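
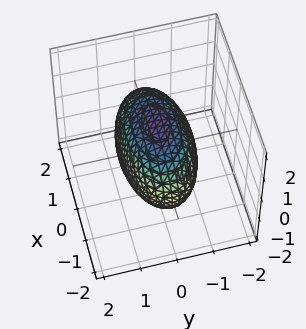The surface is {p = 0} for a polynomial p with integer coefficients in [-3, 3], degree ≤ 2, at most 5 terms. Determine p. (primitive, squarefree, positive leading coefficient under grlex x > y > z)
First, the degree is 2 — a closed, bounded, convex surface; a quadric.
Next, symmetries: it's symmetric under x → −x, forcing even powers of x; the y ↦ −y reflection is a symmetry, so y appears only in even powers; mirror symmetry z ↦ −z ⇒ only even powers of z.
Next, from the axis intercepts and sections: the y-axis gridline crossings are at y ∈ {-1, 1}.
Finally, matching integer coefficients to the picture gives p.

x^2 + 3*y^2 + 2*z^2 - 3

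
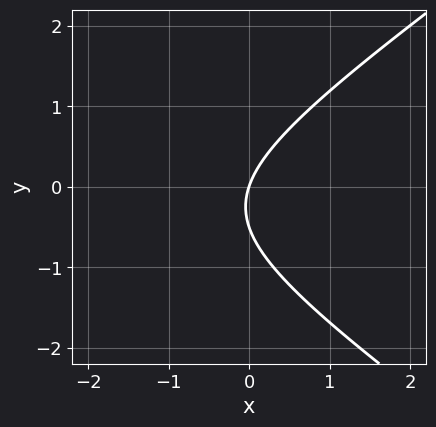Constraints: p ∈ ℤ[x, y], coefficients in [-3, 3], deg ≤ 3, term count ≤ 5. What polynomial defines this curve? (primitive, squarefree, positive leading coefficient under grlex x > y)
x^2 - 2*y^2 + 3*x - y

(a) deg p = 2. No degree-1 curve has this shape.
(b) Observable constraints: it crosses the x-axis at the gridline x = 0; it meets the y-axis at y = 0 (among the integer gridlines).
(c) Together with the visible shape, these determine p as stated.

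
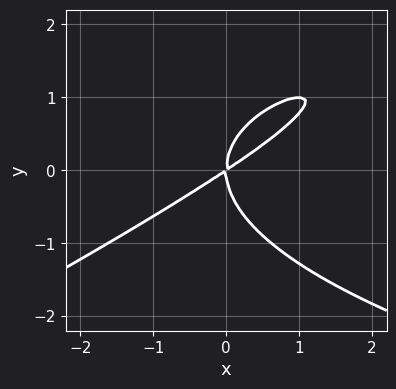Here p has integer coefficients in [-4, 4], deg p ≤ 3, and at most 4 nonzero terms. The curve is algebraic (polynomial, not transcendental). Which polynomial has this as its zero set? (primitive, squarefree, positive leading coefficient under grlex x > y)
x*y^2 - 2*y^3 - 2*x^2 + 3*x*y

deg p = 3.
From the visible intercepts: it crosses the x-axis at the gridline x = 0; one y-axis crossing is at y = 0.
Fitting integer coefficients to these (and the overall shape) gives p.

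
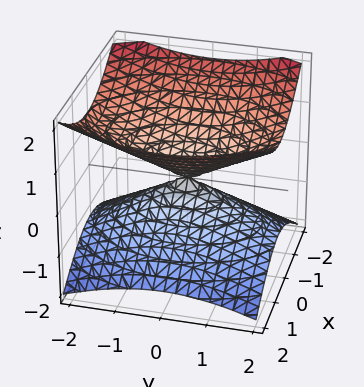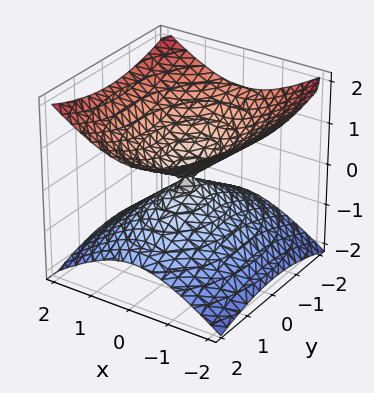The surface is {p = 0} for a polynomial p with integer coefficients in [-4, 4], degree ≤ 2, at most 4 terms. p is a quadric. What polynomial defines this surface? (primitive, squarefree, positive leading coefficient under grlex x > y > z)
2*x^2 + y^2 - 3*z^2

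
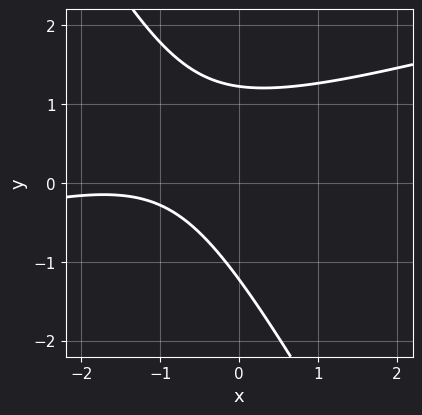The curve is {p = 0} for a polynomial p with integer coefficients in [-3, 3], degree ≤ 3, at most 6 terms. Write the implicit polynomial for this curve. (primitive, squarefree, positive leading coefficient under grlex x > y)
x^2 - 3*x*y - 2*y^2 + 3*x + 3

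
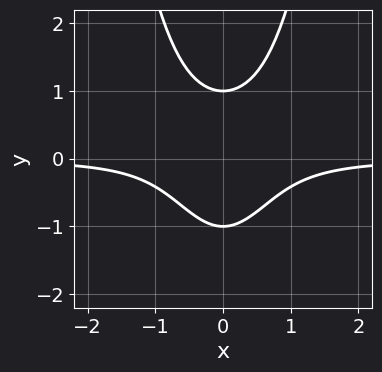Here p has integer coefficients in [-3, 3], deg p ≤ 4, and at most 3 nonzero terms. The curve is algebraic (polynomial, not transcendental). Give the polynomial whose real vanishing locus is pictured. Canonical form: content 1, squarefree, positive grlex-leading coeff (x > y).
Degree: the shape is more complex than any degree-2 curve, so deg p = 3.
Symmetries: mirror symmetry x ↦ −x ⇒ only even powers of x.
Observable constraints: no x-intercept at any integer in the box; among the integer gridlines, it crosses the y-axis at y ∈ {-1, 1}.
Together with the visible shape, these determine p as stated.

2*x^2*y - y^2 + 1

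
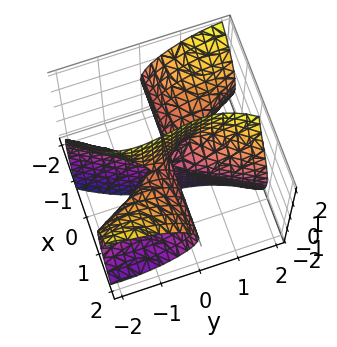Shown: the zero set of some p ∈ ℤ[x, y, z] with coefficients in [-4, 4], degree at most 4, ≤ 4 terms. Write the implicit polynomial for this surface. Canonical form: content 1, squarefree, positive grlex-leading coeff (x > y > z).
(a) The degree is 3 — no degree-2 surface has this shape.
(b) Against the integer gridlines: every point of the z-axis in the box is on the surface; the visible x-axis segment lies entirely on the surface; it meets the y-axis at y = 0 (among the integer gridlines).
(c) Matching integer coefficients to the picture gives p.

3*x^2*y + 3*x*z^2 - y^3 + y*z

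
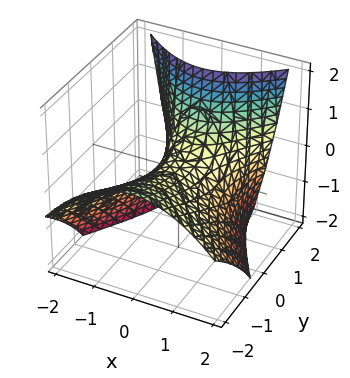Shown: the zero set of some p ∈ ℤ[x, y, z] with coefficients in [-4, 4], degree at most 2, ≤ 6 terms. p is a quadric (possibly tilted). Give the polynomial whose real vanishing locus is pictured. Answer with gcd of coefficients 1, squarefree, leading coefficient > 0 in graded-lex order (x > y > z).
deg p = 2. No degree-1 surface has this shape.
Against the integer gridlines: it meets the x-axis at x = 0 (among the integer gridlines); it meets the y-axis at y = 0 (among the integer gridlines); it crosses the z-axis at the gridline z = 0.
Assembling these constraints gives the stated polynomial.

2*x^2 - y^2 - 2*y*z + 3*z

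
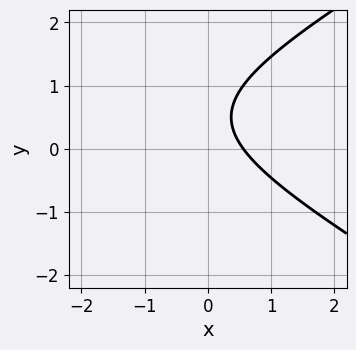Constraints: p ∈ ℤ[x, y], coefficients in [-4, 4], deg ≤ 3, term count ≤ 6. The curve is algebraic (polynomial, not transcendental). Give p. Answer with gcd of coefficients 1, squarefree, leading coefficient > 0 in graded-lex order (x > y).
(a) Degree: the shape is more complex than any degree-1 curve, so deg p = 2.
(b) Against the integer gridlines: no y-intercept at any integer in the box.
(c) These observations pin down the coefficients.

x^2 - 3*y^2 + 3*x + 3*y - 2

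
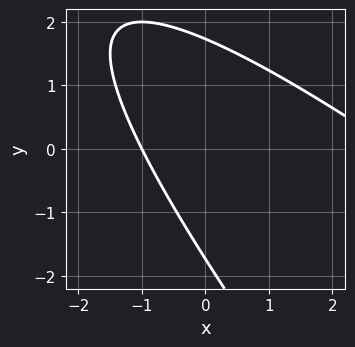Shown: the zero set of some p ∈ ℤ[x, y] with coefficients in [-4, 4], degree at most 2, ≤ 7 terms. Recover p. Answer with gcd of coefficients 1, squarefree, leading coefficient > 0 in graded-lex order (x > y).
x^2 + 2*x*y + y^2 - 2*x - 3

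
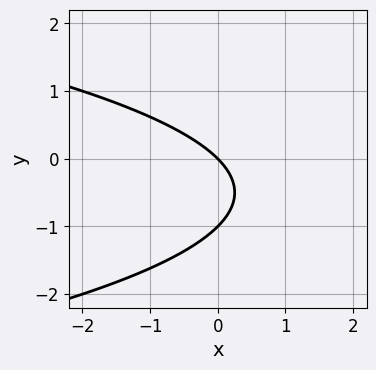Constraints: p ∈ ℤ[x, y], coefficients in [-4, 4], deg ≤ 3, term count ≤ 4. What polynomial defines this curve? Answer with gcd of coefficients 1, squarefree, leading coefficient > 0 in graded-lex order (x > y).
y^2 + x + y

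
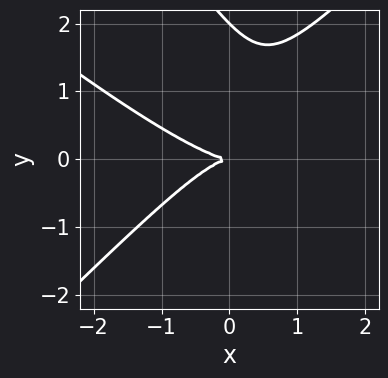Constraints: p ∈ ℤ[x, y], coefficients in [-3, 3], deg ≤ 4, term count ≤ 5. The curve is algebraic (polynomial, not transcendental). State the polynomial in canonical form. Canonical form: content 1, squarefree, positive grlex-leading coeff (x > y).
x^3 + x^2*y - x*y^2 - y^3 + 2*y^2

(a) The degree is 3 — no degree-2 curve has this shape.
(b) Reading off the gridlines: it meets the x-axis at x = 0 (among the integer gridlines); the y-axis gridline crossings are at y ∈ {0, 2}.
(c) These observations pin down the coefficients.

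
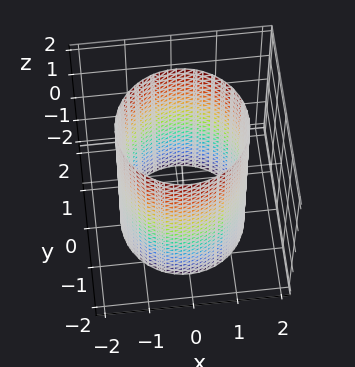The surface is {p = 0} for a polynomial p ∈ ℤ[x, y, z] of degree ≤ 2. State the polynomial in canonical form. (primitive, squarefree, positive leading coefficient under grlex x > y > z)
1. Degree: a cylinder; a quadric, so deg p = 2.
2. Symmetries: it's symmetric under z → −z, forcing even powers of z; rotational symmetry about the z-axis ⇒ p depends on x, y only through x² + y².
3. From the axis intercepts and sections: a circular section at z = 0 has radius between 1 and 2; the surface avoids every integer z-axis point in the box.
4. The integer polynomial consistent with all of this is the stated p.

x^2 + y^2 - 2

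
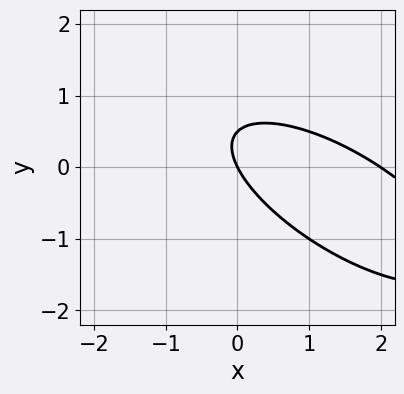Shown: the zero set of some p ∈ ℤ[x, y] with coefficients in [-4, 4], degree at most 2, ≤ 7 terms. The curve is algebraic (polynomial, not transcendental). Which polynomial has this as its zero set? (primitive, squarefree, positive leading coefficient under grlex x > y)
deg p = 2.
Reading off the gridlines: the x-axis gridline crossings are at x ∈ {0, 2}; it meets the y-axis at y = 0 (among the integer gridlines).
Assembling these constraints gives the stated polynomial.

x^2 + 2*x*y + 2*y^2 - 2*x - y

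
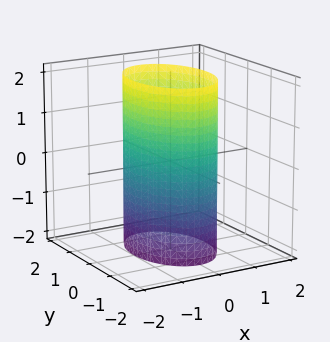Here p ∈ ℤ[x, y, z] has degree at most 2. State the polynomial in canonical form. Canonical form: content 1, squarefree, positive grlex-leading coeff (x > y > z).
The degree is 2 — a cylinder; a quadric.
Symmetries: it's symmetric under x → −x, forcing even powers of x; mirror symmetry z ↦ −z ⇒ only even powers of z; it's symmetric under y → −y, forcing even powers of y.
Checking where it meets the axes: no z-intercept at any integer in the box; the x-axis gridline crossings are at x ∈ {-1, 1}.
Matching integer coefficients to the picture gives p.

2*x^2 + y^2 - 2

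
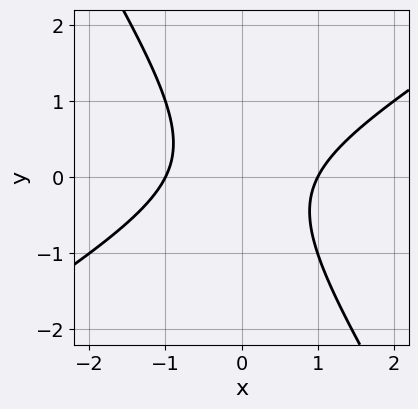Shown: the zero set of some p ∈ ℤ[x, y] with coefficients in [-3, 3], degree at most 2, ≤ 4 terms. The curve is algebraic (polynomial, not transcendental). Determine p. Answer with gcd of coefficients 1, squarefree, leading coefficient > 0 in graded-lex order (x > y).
x^2 - x*y - y^2 - 1

1. deg p = 2. The shape is more complex than any degree-1 curve.
2. From the visible intercepts: the curve avoids every integer y-axis point in the box; the x-axis gridline crossings are at x ∈ {-1, 1}.
3. Solving for integer coefficients yields p as stated.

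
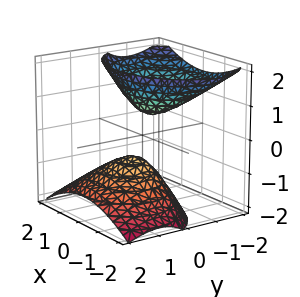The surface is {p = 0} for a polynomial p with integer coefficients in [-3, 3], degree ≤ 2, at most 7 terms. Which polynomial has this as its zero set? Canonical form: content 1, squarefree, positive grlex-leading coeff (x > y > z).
1. I count 2 distinct pieces.
2. Degree: no degree-1 surface has this shape, so deg p = 2.
3. Reading off the gridlines: no y-intercept at any integer in the box; the surface avoids every integer x-axis point in the box.
4. Assembling these constraints gives the stated polynomial.

2*x^2 + 3*y^2 + 3*y*z - 2*z^2 + 1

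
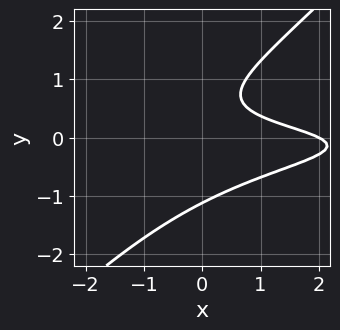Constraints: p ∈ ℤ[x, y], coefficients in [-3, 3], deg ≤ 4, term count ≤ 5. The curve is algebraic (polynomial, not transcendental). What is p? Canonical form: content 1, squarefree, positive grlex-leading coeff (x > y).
3*x*y^2 - 3*y^3 + x + 2*y - 2

1. Degree: a generic line meets the curve in up to 3 points, so deg p = 3.
2. Against the integer gridlines: one x-axis crossing is at x = 2.
3. Matching integer coefficients to the picture gives p.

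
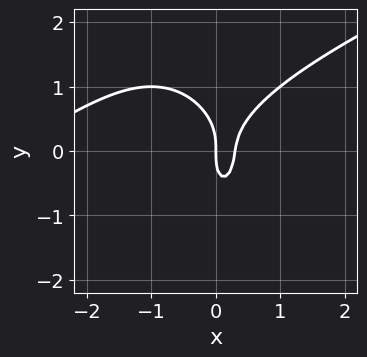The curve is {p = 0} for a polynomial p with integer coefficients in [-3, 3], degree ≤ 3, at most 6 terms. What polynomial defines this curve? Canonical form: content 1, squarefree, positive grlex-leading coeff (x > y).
First, deg p = 3. A generic line meets the curve in up to 3 points.
Next, from the axis intercepts and sections: it crosses the x-axis at the gridline x = 0; one y-axis crossing is at y = 0.
Finally, these observations pin down the coefficients.

x^3 - 2*x^2*y - y^3 + 3*x^2 - x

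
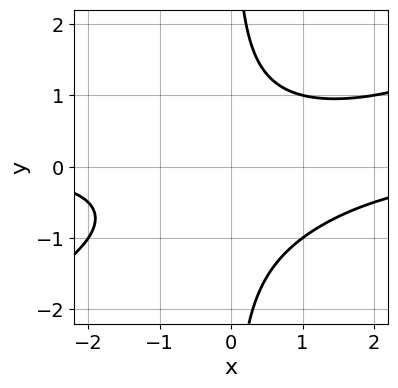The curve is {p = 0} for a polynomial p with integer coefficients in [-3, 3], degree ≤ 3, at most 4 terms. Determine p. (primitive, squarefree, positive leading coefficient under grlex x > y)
deg p = 3. No degree-2 curve has this shape.
From the visible intercepts: the curve avoids every integer x-axis point in the box; no y-intercept at any integer in the box.
The integer polynomial consistent with all of this is the stated p.

x^2*y - 2*x*y^2 - x*y + 2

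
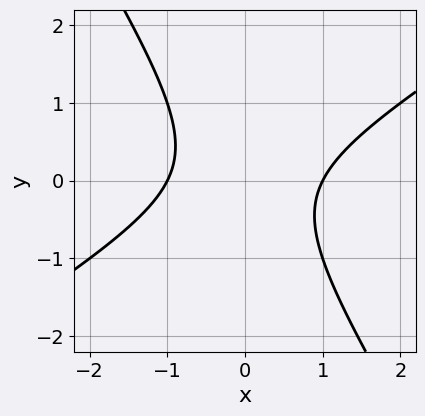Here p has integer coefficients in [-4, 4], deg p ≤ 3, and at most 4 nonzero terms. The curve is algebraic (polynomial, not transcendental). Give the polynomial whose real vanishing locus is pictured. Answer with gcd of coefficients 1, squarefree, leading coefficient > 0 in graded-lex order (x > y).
1. The degree is 2 — no degree-1 curve has this shape.
2. From the visible intercepts: among the integer gridlines, it crosses the x-axis at x ∈ {-1, 1}; the curve avoids every integer y-axis point in the box.
3. Assembling these constraints gives the stated polynomial.

x^2 - x*y - y^2 - 1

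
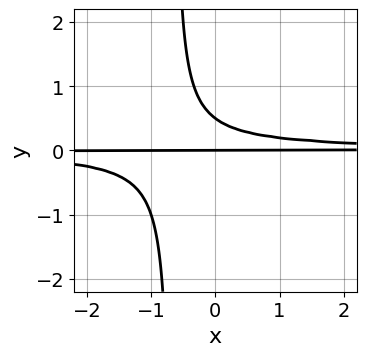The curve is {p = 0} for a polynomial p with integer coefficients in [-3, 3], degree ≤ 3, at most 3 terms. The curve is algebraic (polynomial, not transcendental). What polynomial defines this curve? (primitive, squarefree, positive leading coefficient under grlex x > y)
3*x*y^2 + 2*y^2 - y

Degree: a generic line meets the curve in up to 3 points, so deg p = 3.
Observable constraints: one y-axis crossing is at y = 0; the visible x-axis segment lies entirely on the curve.
Together with the visible shape, these determine p as stated.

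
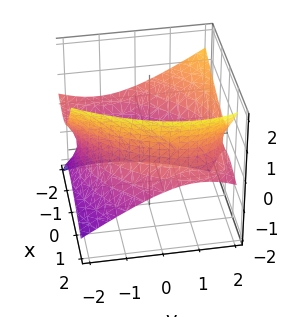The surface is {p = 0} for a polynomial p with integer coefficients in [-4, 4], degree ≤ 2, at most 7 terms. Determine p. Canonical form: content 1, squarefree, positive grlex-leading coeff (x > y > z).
(a) Degree: no degree-1 surface has this shape, so deg p = 2.
(b) Reading off the gridlines: it misses every integer gridline on the z-axis.
(c) Putting this together gives p.

x^2 - x*y + 2*x*z + y^2 - 2*z^2 - 3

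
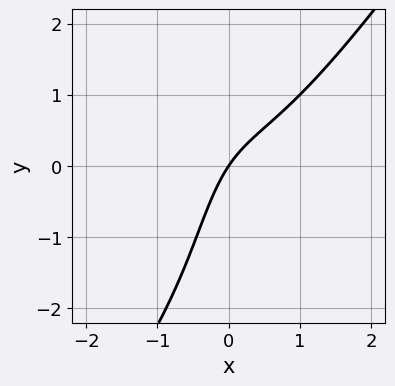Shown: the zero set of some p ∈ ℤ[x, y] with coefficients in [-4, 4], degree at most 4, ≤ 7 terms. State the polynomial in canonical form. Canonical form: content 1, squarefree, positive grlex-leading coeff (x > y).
(a) Degree: no degree-2 curve has this shape, so deg p = 3.
(b) From the axis intercepts and sections: it meets the x-axis at x = 0 (among the integer gridlines); it crosses the y-axis at the gridline y = 0.
(c) Solving for integer coefficients yields p as stated.

2*x^3 - x*y^2 - 2*x*y + 3*x - 2*y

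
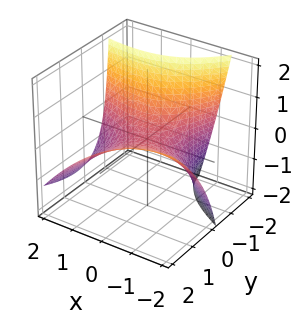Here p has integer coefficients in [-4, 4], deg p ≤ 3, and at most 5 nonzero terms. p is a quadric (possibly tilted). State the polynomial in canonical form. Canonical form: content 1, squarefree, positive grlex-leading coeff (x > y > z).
x^2 + 2*x*y - y^2 + 2*y*z + 3*z

(a) deg p = 2. No degree-1 surface has this shape.
(b) Reading off the gridlines: one z-axis crossing is at z = 0; one x-axis crossing is at x = 0; it crosses the y-axis at the gridline y = 0.
(c) Solving for integer coefficients yields p as stated.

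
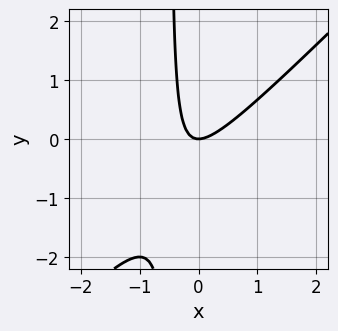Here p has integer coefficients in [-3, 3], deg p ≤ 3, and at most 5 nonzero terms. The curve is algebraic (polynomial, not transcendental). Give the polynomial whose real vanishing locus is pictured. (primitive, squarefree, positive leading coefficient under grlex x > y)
1. The degree is 2 — no degree-1 curve has this shape.
2. Reading off the gridlines: it crosses the x-axis at the gridline x = 0; it meets the y-axis at y = 0 (among the integer gridlines).
3. Solving for integer coefficients yields p as stated.

2*x^2 - 2*x*y - y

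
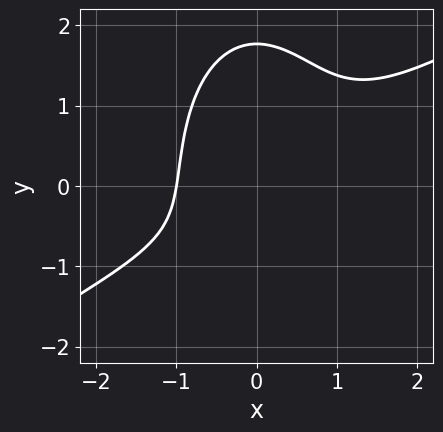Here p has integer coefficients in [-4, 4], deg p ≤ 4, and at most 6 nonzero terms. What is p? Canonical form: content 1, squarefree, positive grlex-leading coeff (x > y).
Degree: a generic line meets the curve in up to 3 points, so deg p = 3.
Checking where it meets the axes: one x-axis crossing is at x = -1.
Fitting integer coefficients to these (and the overall shape) gives p.

2*x^3 - 3*x^2*y - y^3 + 2*y + 2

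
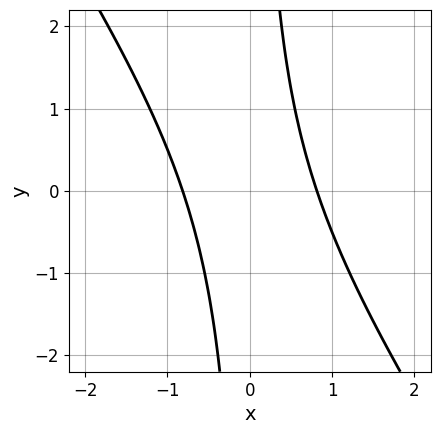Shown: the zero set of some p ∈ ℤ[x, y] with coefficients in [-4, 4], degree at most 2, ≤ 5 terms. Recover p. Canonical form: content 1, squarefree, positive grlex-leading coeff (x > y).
3*x^2 + 2*x*y - 2

(a) Degree: a generic line meets the curve in up to 2 points, so deg p = 2.
(b) Against the integer gridlines: the curve avoids every integer y-axis point in the box.
(c) Together with the visible shape, these determine p as stated.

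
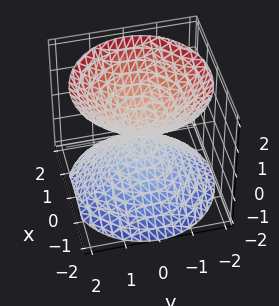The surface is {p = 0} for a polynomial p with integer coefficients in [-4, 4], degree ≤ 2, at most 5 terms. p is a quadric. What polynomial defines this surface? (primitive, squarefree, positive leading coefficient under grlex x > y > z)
First, there are 2 components. Treating them together as one polynomial.
Next, the degree is 2 — a double cone through the origin; a quadric.
Next, symmetries: the z ↦ −z reflection is a symmetry, so z appears only in even powers; the surface is invariant under rotation about z: p = q(x² + y², z).
Next, from the visible intercepts: one x-axis crossing is at x = 0; it crosses the z-axis at the gridline z = 0; a circular section at z = -1 has radius exactly 1; it meets the y-axis at y = 0 (among the integer gridlines).
Finally, the integer polynomial consistent with all of this is the stated p.

x^2 + y^2 - z^2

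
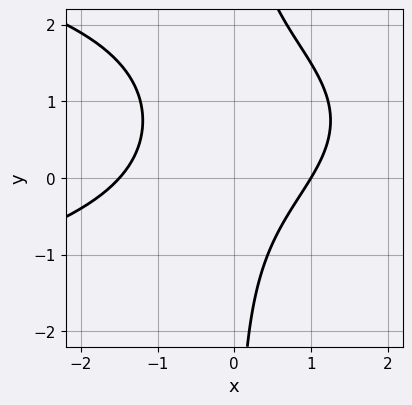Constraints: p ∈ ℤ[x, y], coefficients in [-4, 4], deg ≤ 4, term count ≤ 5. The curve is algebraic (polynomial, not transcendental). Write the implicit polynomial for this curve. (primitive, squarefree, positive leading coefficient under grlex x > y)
2*x*y^2 + 2*x^2 - 3*x*y + x - 3

1. The degree is 3 — a generic line meets the curve in up to 3 points.
2. From the visible intercepts: it meets the x-axis at x = 1 (among the integer gridlines); it misses every integer gridline on the y-axis.
3. Solving for integer coefficients yields p as stated.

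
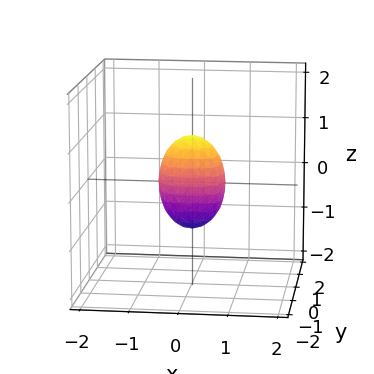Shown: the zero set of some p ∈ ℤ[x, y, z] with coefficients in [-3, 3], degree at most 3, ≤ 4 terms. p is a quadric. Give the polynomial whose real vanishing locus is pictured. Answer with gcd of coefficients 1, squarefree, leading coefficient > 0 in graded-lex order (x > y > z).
2*x^2 + 3*y^2 + z^2 - 1

First, deg p = 2.
Next, symmetries: the y ↦ −y reflection is a symmetry, so y appears only in even powers; the z ↦ −z reflection is a symmetry, so z appears only in even powers; mirror symmetry x ↦ −x ⇒ only even powers of x.
Next, against the integer gridlines: the z-axis gridline crossings are at z ∈ {-1, 1}.
Finally, fitting integer coefficients to these (and the overall shape) gives p.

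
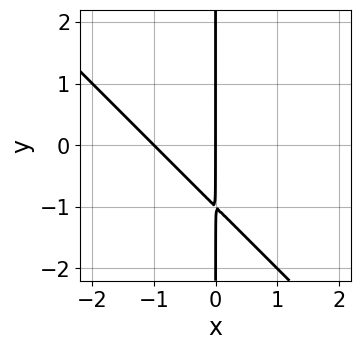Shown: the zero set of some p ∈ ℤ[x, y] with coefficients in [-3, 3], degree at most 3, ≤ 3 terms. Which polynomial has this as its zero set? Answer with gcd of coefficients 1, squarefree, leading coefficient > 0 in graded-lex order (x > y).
x^2 + x*y + x

Degree: a generic line meets the curve in up to 2 points, so deg p = 2.
From the axis intercepts and sections: among the integer gridlines, it crosses the x-axis at x ∈ {-1, 0}; every point of the y-axis in the box is on the curve.
The integer polynomial consistent with all of this is the stated p.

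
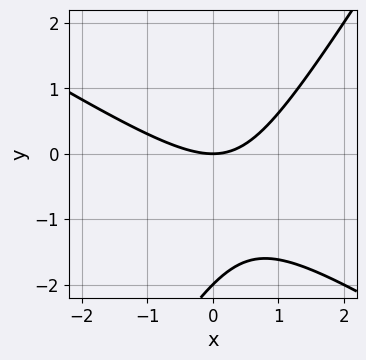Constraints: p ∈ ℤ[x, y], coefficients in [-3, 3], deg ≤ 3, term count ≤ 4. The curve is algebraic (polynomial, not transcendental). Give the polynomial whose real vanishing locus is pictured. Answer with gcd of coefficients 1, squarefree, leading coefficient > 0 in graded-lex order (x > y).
First, the degree is 2 — the shape is more complex than any degree-1 curve.
Then, from the visible intercepts: it crosses the x-axis at the gridline x = 0; among the integer gridlines, it crosses the y-axis at y ∈ {-2, 0}.
Finally, fitting integer coefficients to these (and the overall shape) gives p.

x^2 + x*y - y^2 - 2*y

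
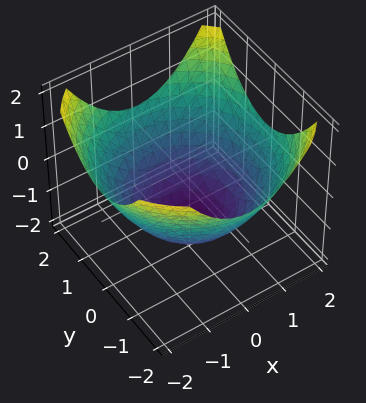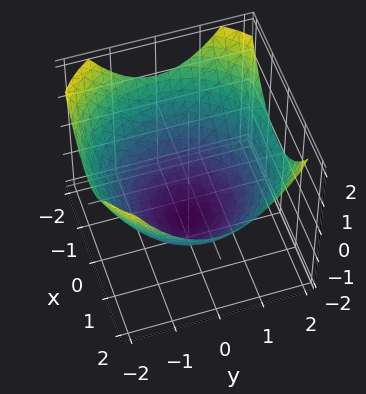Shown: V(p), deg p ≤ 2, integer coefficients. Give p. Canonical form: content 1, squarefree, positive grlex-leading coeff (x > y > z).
x^2 + y^2 - 2*z - 3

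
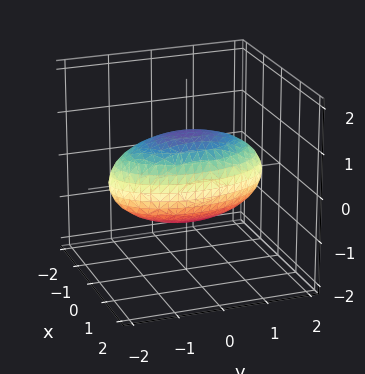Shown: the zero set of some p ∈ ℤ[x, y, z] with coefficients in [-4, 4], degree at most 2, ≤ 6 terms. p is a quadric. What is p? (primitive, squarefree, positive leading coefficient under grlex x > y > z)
1. The degree is 2 — a closed, bounded, convex surface; a quadric.
2. Symmetries: it's symmetric under x → −x, forcing even powers of x; mirror symmetry y ↦ −y ⇒ only even powers of y; the z ↦ −z reflection is a symmetry, so z appears only in even powers.
3. Against the integer gridlines: among the integer gridlines, it crosses the x-axis at x ∈ {-1, 1}; among the integer gridlines, it crosses the z-axis at z ∈ {-1, 1}.
4. Together with the visible shape, these determine p as stated.

3*x^2 + y^2 + 3*z^2 - 3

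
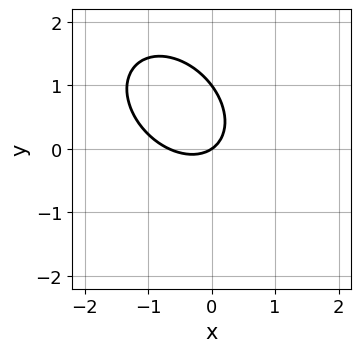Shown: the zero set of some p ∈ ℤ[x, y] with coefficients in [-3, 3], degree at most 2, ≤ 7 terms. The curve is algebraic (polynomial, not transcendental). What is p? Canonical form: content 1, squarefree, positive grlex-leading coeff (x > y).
3*x^2 + 2*x*y + 3*y^2 + 2*x - 3*y

deg p = 2.
From the axis intercepts and sections: among the integer gridlines, it crosses the y-axis at y ∈ {0, 1}; it meets the x-axis at x = 0 (among the integer gridlines).
Solving for integer coefficients yields p as stated.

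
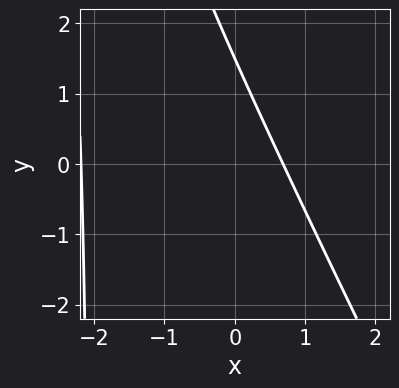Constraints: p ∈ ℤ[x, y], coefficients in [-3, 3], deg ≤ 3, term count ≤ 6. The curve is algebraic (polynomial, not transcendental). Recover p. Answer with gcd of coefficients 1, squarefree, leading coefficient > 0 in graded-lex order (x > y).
2*x^2 + x*y + 3*x + 2*y - 3

First, the degree is 2 — a generic line meets the curve in up to 2 points.
Finally, putting this together gives p.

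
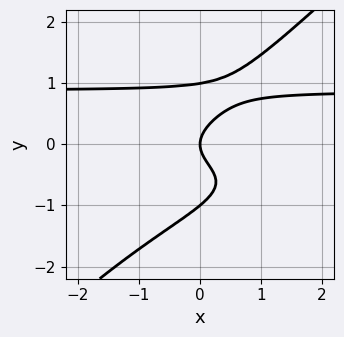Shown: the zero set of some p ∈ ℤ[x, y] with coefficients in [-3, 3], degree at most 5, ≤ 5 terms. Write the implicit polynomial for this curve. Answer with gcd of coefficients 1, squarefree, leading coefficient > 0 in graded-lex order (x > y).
1. Degree: the shape is more complex than any degree-3 curve, so deg p = 4.
2. Against the integer gridlines: among the integer gridlines, it crosses the y-axis at y ∈ {-1, 0, 1}; one x-axis crossing is at x = 0.
3. Fitting integer coefficients to these (and the overall shape) gives p.

3*x*y^3 - 3*y^4 + 3*y^2 - 2*x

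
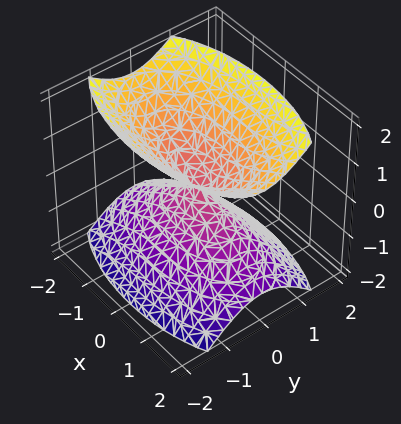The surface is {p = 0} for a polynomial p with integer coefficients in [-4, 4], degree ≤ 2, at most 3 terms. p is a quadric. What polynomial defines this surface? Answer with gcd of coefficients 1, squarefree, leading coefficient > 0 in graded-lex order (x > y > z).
x^2 + 3*y^2 - 2*z^2

(a) There are 2 components.
(b) deg p = 2.
(c) Symmetries: mirror symmetry y ↦ −y ⇒ only even powers of y; the x ↦ −x reflection is a symmetry, so x appears only in even powers; the z ↦ −z reflection is a symmetry, so z appears only in even powers.
(d) From the visible intercepts: it crosses the y-axis at the gridline y = 0; it meets the x-axis at x = 0 (among the integer gridlines); it crosses the z-axis at the gridline z = 0.
(e) Solving for integer coefficients yields p as stated.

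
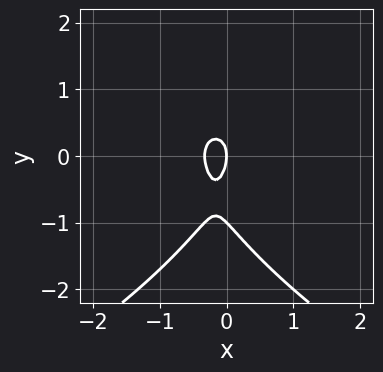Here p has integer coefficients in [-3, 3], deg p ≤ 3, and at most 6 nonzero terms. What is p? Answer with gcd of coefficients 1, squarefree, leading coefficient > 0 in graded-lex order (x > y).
1. deg p = 3. The shape is more complex than any degree-2 curve.
2. Against the integer gridlines: one x-axis crossing is at x = 0; among the integer gridlines, it crosses the y-axis at y ∈ {-1, 0}.
3. The integer polynomial consistent with all of this is the stated p.

y^3 + 3*x^2 + y^2 + x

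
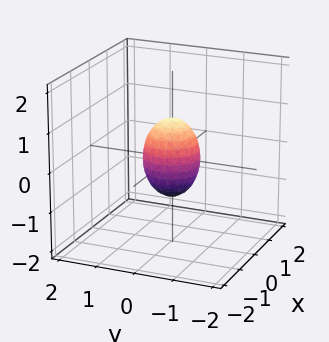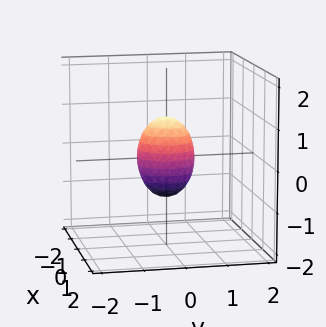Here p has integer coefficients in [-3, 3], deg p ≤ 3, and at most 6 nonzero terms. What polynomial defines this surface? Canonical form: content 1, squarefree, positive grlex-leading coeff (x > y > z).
2*x^2 + 2*y^2 + z^2 - 1

1. deg p = 2. Bounded and convex; a quadric.
2. Symmetries: the z ↦ −z reflection is a symmetry, so z appears only in even powers; the z-axis is an axis of rotation, so x and y enter only as x² + y².
3. Observable constraints: a circular section at z = 0 has radius between 0 and 1; the z-axis gridline crossings are at z ∈ {-1, 1}.
4. These observations pin down the coefficients.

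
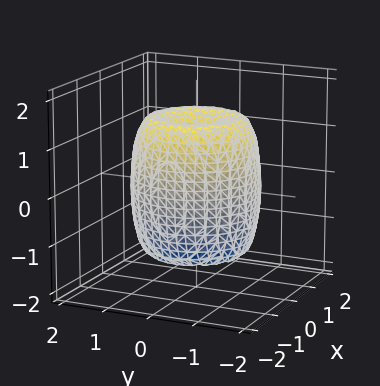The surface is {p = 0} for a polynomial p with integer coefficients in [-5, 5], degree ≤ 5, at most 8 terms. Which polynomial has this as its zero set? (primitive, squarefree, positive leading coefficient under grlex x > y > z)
2*x^4 + 4*x^2*y^2 + 2*y^4 - 3*x^2 - 3*y^2 + z^2 - 1

First, deg p = 4.
Next, symmetry: every cross-section ⟂ z is a circle, so x, y appear only via x² + y².
Then, reading off the gridlines: a circular section at z = 1 has radius between 1 and 2; the z-axis gridline crossings are at z ∈ {-1, 1}.
Finally, matching integer coefficients to the picture gives p.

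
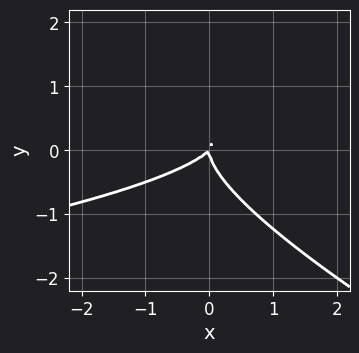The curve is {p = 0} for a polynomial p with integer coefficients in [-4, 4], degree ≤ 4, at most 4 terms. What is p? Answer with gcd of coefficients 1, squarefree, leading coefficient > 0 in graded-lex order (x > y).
First, deg p = 3.
Next, observable constraints: it meets the y-axis at y = 0 (among the integer gridlines); one x-axis crossing is at x = 0.
Finally, assembling these constraints gives the stated polynomial.

x*y^2 + 2*y^3 + x^2 - x*y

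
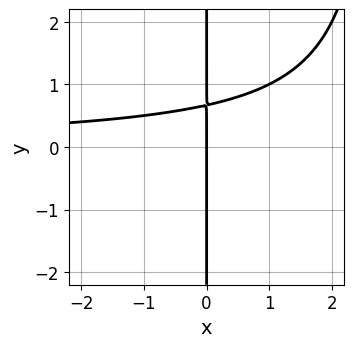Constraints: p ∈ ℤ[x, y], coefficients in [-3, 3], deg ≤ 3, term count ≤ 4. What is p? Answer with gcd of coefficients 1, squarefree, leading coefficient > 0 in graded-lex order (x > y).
x^2*y - 3*x*y + 2*x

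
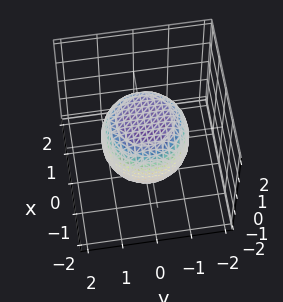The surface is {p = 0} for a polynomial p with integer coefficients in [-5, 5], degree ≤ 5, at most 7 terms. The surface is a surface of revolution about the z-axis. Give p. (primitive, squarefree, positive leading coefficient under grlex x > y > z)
1. The degree is 4 — no degree-3 surface has this shape.
2. Symmetries: the z-axis is an axis of rotation, so x and y enter only as x² + y².
3. Checking where it meets the axes: a circular section at z = 0 has radius between 1 and 2; the z-axis gridline crossings are at z ∈ {-1, 1}.
4. Putting this together gives p.

2*x^4 + 4*x^2*y^2 + 2*y^4 - x^2 - y^2 + 3*z^2 - 3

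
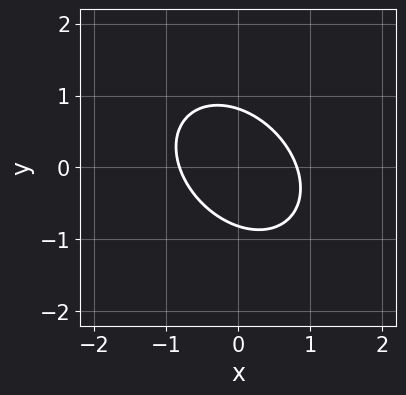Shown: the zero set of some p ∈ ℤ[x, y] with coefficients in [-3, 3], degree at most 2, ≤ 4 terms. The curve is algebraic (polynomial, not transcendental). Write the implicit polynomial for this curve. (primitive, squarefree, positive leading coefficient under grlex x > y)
The degree is 2 — a generic line meets the curve in up to 2 points.
Matching integer coefficients to the picture gives p.

3*x^2 + 2*x*y + 3*y^2 - 2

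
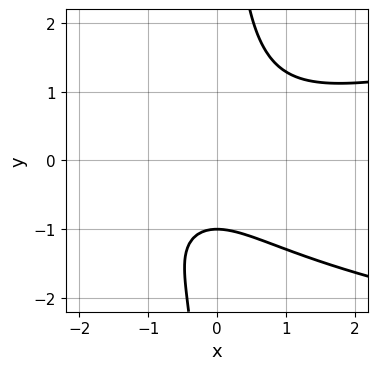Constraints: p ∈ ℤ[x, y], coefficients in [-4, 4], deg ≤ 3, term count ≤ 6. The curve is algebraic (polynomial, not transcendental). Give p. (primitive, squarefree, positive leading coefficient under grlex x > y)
3*x*y^2 - 2*x^2 + 3*x*y - 3*y - 3

First, degree: a generic line meets the curve in up to 3 points, so deg p = 3.
Then, checking where it meets the axes: one y-axis crossing is at y = -1; no x-intercept at any integer in the box.
Finally, putting this together gives p.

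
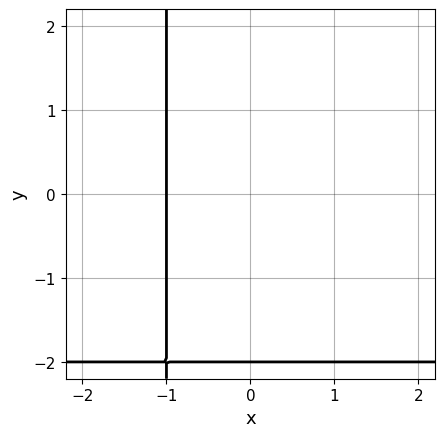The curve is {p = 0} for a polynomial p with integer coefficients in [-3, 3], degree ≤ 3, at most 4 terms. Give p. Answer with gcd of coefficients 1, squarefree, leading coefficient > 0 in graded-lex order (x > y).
First, deg p = 2. A generic line meets the curve in up to 2 points.
Then, against the integer gridlines: it meets the x-axis at x = -1 (among the integer gridlines); it meets the y-axis at y = -2 (among the integer gridlines).
Finally, solving for integer coefficients yields p as stated.

x*y + 2*x + y + 2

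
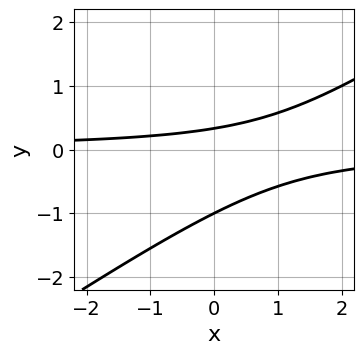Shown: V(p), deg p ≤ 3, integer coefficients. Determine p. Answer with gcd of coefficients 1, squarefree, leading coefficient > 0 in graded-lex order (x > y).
2*x*y - 3*y^2 - 2*y + 1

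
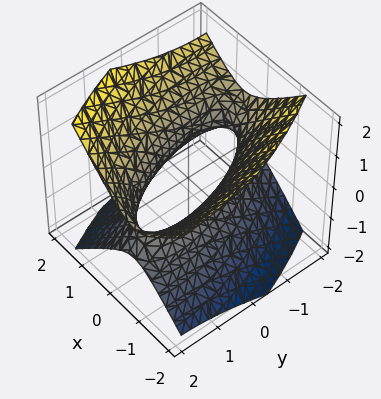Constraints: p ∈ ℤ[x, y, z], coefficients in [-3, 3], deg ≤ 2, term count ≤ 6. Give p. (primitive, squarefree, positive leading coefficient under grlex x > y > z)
3*x^2 + 2*x*y + y^2 - 3*z^2 - 2

(a) deg p = 2. The shape is more complex than any degree-1 surface.
(b) Against the integer gridlines: the surface avoids every integer z-axis point in the box.
(c) Fitting integer coefficients to these (and the overall shape) gives p.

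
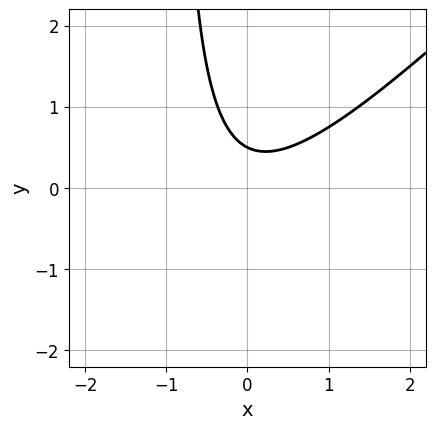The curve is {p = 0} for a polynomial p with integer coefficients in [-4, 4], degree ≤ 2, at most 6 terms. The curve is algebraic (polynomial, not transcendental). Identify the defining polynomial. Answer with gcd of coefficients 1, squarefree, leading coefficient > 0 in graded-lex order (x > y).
1. The degree is 2 — no degree-1 curve has this shape.
2. Observable constraints: the curve avoids every integer x-axis point in the box.
3. Putting this together gives p.

2*x^2 - 2*x*y - 2*y + 1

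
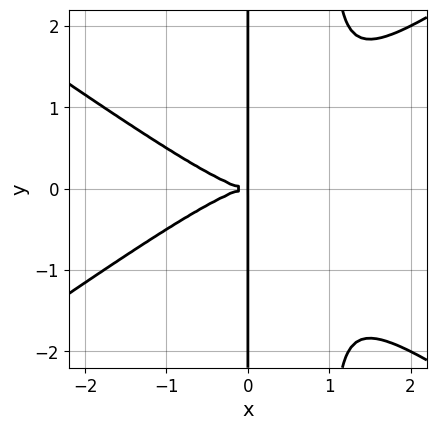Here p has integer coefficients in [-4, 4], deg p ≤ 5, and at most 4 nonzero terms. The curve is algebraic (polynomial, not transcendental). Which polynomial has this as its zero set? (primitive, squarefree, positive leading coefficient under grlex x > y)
x^4 - 2*x^2*y^2 + 2*x*y^2

(a) Degree: the shape is more complex than any degree-3 curve, so deg p = 4.
(b) Symmetries: mirror symmetry y ↦ −y ⇒ only even powers of y.
(c) From the axis intercepts and sections: the visible y-axis segment lies entirely on the curve.
(d) These observations pin down the coefficients.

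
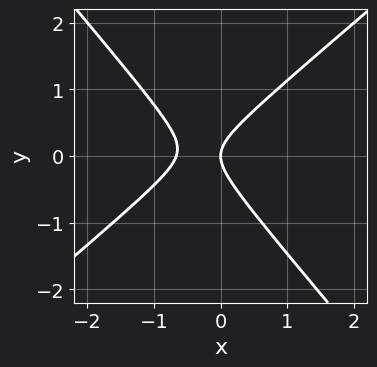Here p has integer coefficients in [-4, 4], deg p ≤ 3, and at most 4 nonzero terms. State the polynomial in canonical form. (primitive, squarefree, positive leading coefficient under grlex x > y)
(a) deg p = 2. The shape is more complex than any degree-1 curve.
(b) Observable constraints: it meets the y-axis at y = 0 (among the integer gridlines); it crosses the x-axis at the gridline x = 0.
(c) The integer polynomial consistent with all of this is the stated p.

3*x^2 - x*y - 3*y^2 + 2*x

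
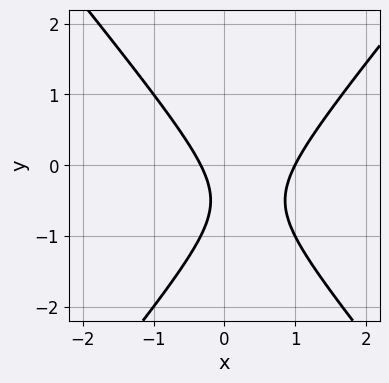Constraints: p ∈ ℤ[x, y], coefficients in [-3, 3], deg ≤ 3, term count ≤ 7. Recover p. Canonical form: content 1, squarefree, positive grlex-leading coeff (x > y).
1. The degree is 2 — no degree-1 curve has this shape.
2. Reading off the gridlines: it crosses the x-axis at the gridline x = 1; the curve avoids every integer y-axis point in the box.
3. Solving for integer coefficients yields p as stated.

3*x^2 - 2*y^2 - 2*x - 2*y - 1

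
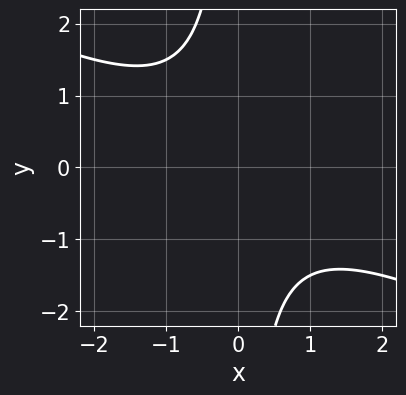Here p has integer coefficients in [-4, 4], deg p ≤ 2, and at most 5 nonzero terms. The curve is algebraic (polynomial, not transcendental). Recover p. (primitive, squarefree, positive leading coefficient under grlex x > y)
x^2 + 2*x*y + 2

The degree is 2 — the shape is more complex than any degree-1 curve.
Against the integer gridlines: the curve avoids every integer y-axis point in the box; it misses every integer gridline on the x-axis.
These observations pin down the coefficients.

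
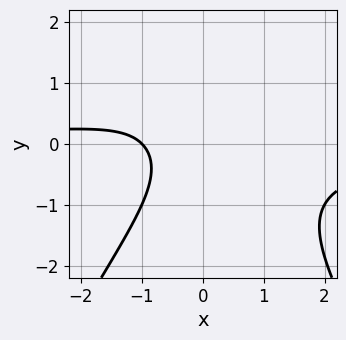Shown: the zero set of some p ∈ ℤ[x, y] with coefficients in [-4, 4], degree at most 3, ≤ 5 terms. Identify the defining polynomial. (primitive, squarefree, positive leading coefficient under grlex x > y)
3*x^2*y - y^3 + 2*y^2 + 3*x + 3

First, deg p = 3. The shape is more complex than any degree-2 curve.
Then, from the visible intercepts: no y-intercept at any integer in the box; it meets the x-axis at x = -1 (among the integer gridlines).
Finally, matching integer coefficients to the picture gives p.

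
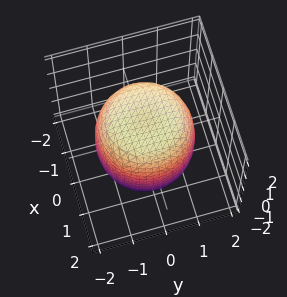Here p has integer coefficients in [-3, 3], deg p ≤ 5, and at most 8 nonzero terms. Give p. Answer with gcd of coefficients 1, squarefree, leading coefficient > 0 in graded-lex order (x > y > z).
x^4 + 2*x^2*y^2 + y^4 - x^2 - y^2 + z^2 - 2

Degree: the shape is more complex than any degree-3 surface, so deg p = 4.
By symmetry, the surface is invariant under rotation about z: p = q(x² + y², z).
From the axis intercepts and sections: a circular section at z = -1 has radius between 1 and 2.
The integer polynomial consistent with all of this is the stated p.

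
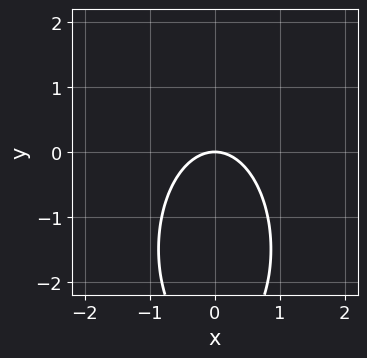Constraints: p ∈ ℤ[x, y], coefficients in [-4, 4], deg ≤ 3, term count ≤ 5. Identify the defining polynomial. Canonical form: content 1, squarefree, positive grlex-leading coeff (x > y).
Degree: a generic line meets the curve in up to 2 points, so deg p = 2.
Symmetries: mirror symmetry x ↦ −x ⇒ only even powers of x.
From the axis intercepts and sections: one y-axis crossing is at y = 0; it crosses the x-axis at the gridline x = 0.
Matching integer coefficients to the picture gives p.

3*x^2 + y^2 + 3*y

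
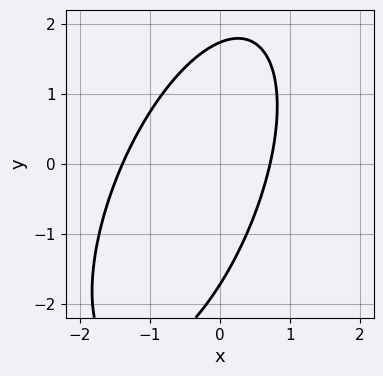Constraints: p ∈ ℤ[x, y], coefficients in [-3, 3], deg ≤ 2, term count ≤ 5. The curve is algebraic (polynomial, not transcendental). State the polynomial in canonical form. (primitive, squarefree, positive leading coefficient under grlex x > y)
1. deg p = 2.
2. Solving for integer coefficients yields p as stated.

3*x^2 - 2*x*y + y^2 + 2*x - 3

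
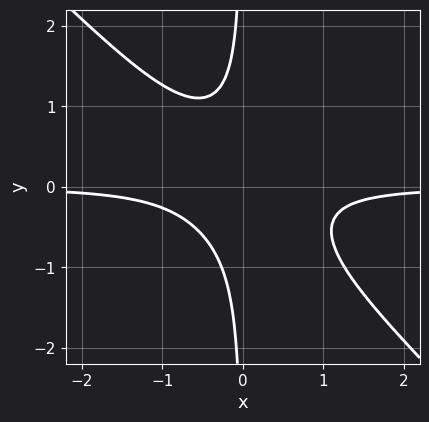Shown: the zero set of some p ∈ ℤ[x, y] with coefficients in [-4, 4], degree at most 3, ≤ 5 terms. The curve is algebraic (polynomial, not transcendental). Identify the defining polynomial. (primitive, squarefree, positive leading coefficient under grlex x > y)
3*x^2*y + 3*x*y^2 + 1

(a) deg p = 3. No degree-2 curve has this shape.
(b) Reading off the gridlines: no y-intercept at any integer in the box; it misses every integer gridline on the x-axis.
(c) Together with the visible shape, these determine p as stated.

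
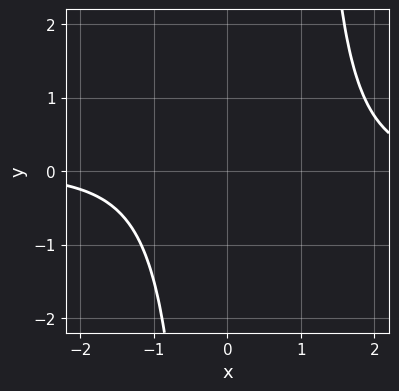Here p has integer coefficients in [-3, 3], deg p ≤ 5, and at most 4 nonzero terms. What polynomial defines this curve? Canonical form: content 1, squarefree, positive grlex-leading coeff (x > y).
x^3*y - x^2*y - 3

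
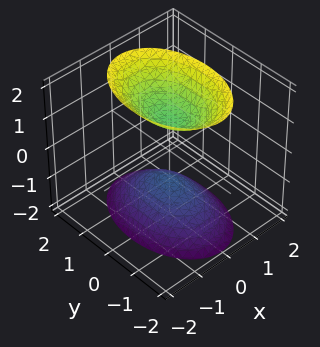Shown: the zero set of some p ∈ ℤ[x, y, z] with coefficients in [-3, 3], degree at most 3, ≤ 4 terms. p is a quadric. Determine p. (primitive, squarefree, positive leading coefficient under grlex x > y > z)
I count 2 distinct pieces. They look like related sheets of one shape, so recover p as a whole.
The degree is 2 — two separate bowl-shaped sheets opening away from each other; a quadric.
Symmetries: the y ↦ −y reflection is a symmetry, so y appears only in even powers; it's symmetric under x → −x, forcing even powers of x; mirror symmetry z ↦ −z ⇒ only even powers of z.
From the axis intercepts and sections: among the integer gridlines, it crosses the z-axis at z ∈ {-1, 1}; it misses every integer gridline on the y-axis.
Fitting integer coefficients to these (and the overall shape) gives p.

2*x^2 + y^2 - z^2 + 1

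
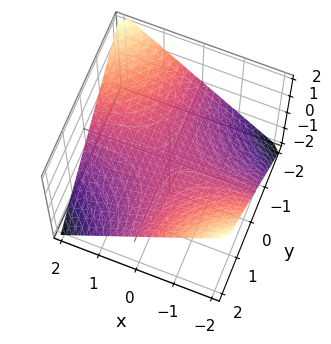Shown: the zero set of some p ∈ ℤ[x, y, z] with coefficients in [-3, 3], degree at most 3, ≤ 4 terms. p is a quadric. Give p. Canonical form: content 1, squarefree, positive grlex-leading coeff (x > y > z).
x*y + 2*z

deg p = 2. A saddle surface; a quadric.
Checking where it meets the axes: it meets the z-axis at z = 0 (among the integer gridlines); every point of the y-axis in the box is on the surface; every point of the x-axis in the box is on the surface.
Solving for integer coefficients yields p as stated.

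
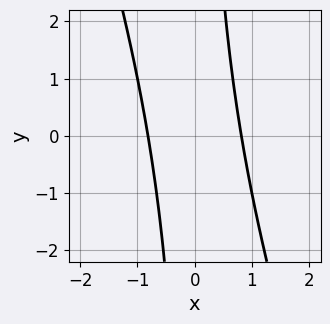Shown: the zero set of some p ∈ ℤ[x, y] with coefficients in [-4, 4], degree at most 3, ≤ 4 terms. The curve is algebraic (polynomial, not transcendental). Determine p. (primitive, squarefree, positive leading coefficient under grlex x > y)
deg p = 2. A generic line meets the curve in up to 2 points.
From the visible intercepts: it misses every integer gridline on the y-axis.
Fitting integer coefficients to these (and the overall shape) gives p.

3*x^2 + x*y - 2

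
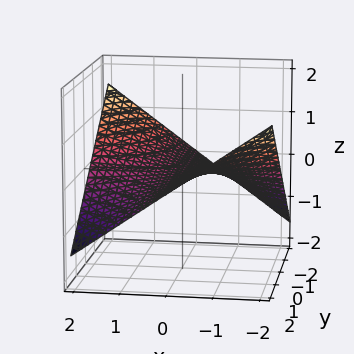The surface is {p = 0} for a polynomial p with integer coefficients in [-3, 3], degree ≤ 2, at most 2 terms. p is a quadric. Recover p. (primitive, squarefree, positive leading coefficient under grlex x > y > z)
x*y + 3*z

Degree: a hyperbolic paraboloid; a quadric, so deg p = 2.
From the visible intercepts: the visible y-axis segment lies entirely on the surface; the visible x-axis segment lies entirely on the surface; it crosses the z-axis at the gridline z = 0.
Matching integer coefficients to the picture gives p.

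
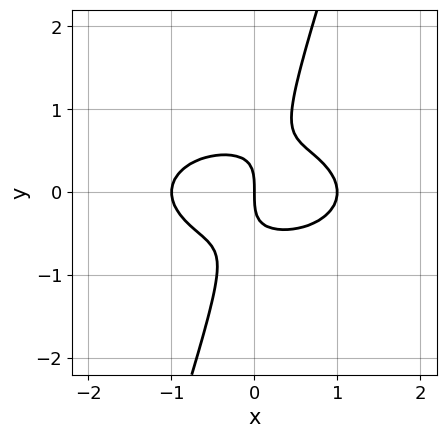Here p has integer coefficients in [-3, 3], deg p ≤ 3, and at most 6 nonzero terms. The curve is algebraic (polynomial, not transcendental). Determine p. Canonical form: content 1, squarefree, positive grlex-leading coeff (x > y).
The degree is 3 — no degree-2 curve has this shape.
From the axis intercepts and sections: it meets the y-axis at y = 0 (among the integer gridlines); the x-axis gridline crossings are at x ∈ {-1, 0, 1}.
Solving for integer coefficients yields p as stated.

x^3 + 3*x*y^2 - y^3 - x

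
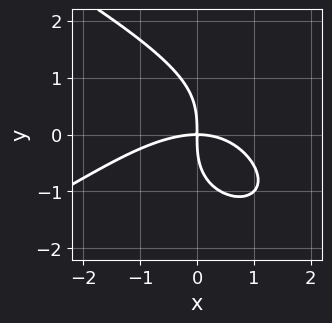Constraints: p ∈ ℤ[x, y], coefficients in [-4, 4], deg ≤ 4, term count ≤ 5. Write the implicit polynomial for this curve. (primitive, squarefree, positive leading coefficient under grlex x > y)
(a) Degree: the shape is more complex than any degree-3 curve, so deg p = 4.
(b) Reading off the gridlines: one x-axis crossing is at x = 0; it crosses the y-axis at the gridline y = 0.
(c) Assembling these constraints gives the stated polynomial.

y^4 + x^3 - x^2*y + 3*x*y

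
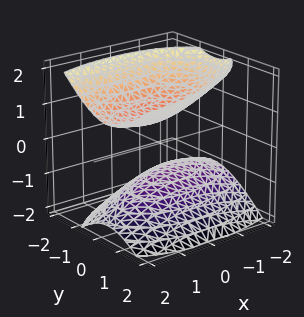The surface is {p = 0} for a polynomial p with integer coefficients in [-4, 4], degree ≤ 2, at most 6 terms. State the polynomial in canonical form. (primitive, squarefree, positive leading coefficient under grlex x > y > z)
1. The picture has 2 separate pieces. They look like related sheets of one shape, so recover p as a whole.
2. deg p = 2. No degree-1 surface has this shape.
3. From the visible intercepts: the surface avoids every integer x-axis point in the box; the surface avoids every integer y-axis point in the box.
4. Fitting integer coefficients to these (and the overall shape) gives p.

x^2 - x*y - x*z + 3*y^2 - 3*z^2 + 2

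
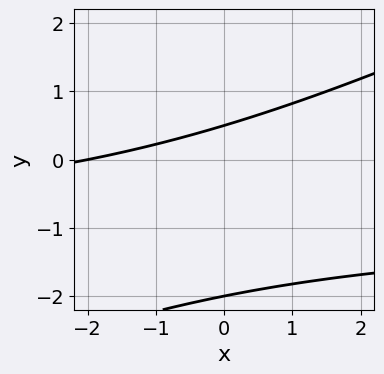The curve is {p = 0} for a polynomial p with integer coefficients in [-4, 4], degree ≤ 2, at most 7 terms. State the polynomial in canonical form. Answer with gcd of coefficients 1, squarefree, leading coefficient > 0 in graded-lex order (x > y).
x*y - 2*y^2 + x - 3*y + 2

(a) The degree is 2 — no degree-1 curve has this shape.
(b) Reading off the gridlines: it crosses the y-axis at the gridline y = -2; it crosses the x-axis at the gridline x = -2.
(c) Putting this together gives p.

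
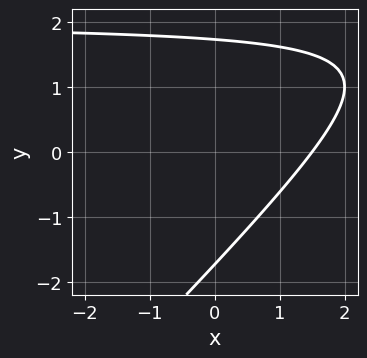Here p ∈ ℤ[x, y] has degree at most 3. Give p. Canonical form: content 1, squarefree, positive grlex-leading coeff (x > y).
(a) deg p = 2. No degree-1 curve has this shape.
(b) Putting this together gives p.

x*y - y^2 - 2*x + 3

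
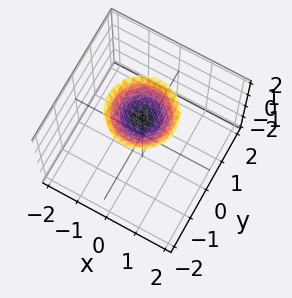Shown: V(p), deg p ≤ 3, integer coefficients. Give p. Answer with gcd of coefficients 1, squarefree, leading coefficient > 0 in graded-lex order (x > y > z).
1. The degree is 2 — a generic line meets the surface in up to 2 points.
2. Symmetries: rotational symmetry about the z-axis ⇒ p depends on x, y only through x² + y².
3. From the axis intercepts and sections: the surface avoids every integer y-axis point in the box; it misses every integer gridline on the x-axis; a circular section at z = 2 has radius exactly 1.
4. These observations pin down the coefficients.

x^2 + y^2 - 2*z + 3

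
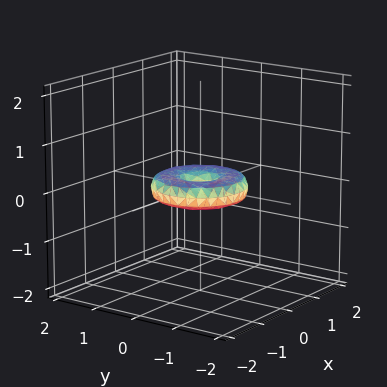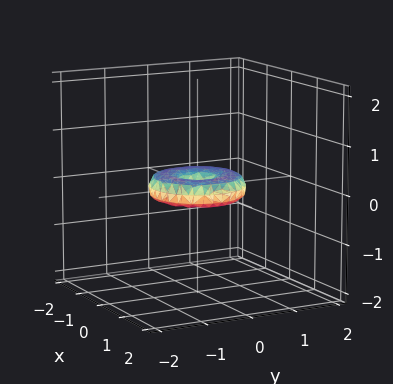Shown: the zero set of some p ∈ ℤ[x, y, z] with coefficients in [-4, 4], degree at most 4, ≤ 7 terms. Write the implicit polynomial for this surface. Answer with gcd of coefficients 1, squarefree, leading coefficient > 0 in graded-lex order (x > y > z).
deg p = 4. A generic line meets the surface in up to 4 points.
Symmetries: rotational symmetry about the z-axis ⇒ p depends on x, y only through x² + y².
From the visible intercepts: it crosses the z-axis at the gridline z = 0; the y-axis gridline crossings are at y ∈ {-1, 0, 1}.
These observations pin down the coefficients. Check: (1, 0, 0) on the x-axis lies on the surface, and p(1, 0, 0) = 0. ✓

x^4 + 2*x^2*y^2 + y^4 - x^2 - y^2 + 3*z^2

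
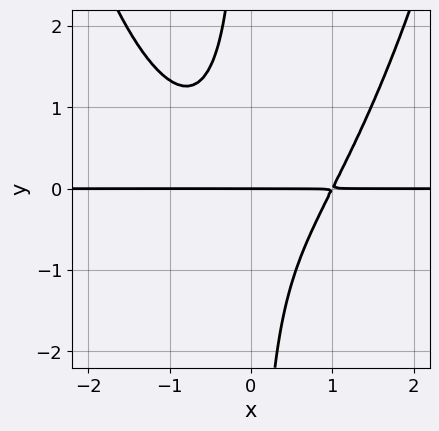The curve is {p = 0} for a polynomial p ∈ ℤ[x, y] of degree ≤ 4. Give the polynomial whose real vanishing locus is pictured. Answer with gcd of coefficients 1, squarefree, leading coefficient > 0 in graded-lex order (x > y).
(a) deg p = 4. A generic line meets the curve in up to 4 points.
(b) Observable constraints: one y-axis crossing is at y = 0; every point of the x-axis in the box is on the curve.
(c) The integer polynomial consistent with all of this is the stated p.

2*x^3*y - 3*x*y^2 - 2*y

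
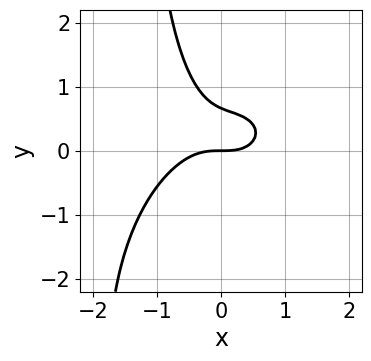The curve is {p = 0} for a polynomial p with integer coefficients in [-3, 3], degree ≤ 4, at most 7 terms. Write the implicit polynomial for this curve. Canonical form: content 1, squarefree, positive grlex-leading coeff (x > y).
2*x^3 - x^2*y + 2*x*y^2 + 3*y^2 - 2*y

(a) Degree: a generic line meets the curve in up to 3 points, so deg p = 3.
(b) Checking where it meets the axes: it crosses the y-axis at the gridline y = 0; one x-axis crossing is at x = 0.
(c) Together with the visible shape, these determine p as stated.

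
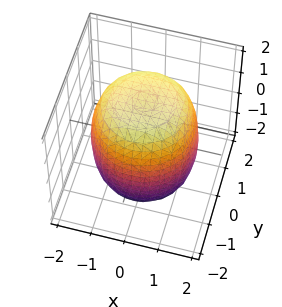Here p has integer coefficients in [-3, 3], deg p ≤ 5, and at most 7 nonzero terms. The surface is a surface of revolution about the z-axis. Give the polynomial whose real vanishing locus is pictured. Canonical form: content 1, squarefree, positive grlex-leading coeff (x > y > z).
x^4 + 2*x^2*y^2 + y^4 - x^2 - y^2 + z^2 - 3

(a) deg p = 4. No degree-3 surface has this shape.
(b) Symmetries: every cross-section ⟂ z is a circle, so x, y appear only via x² + y².
(c) Reading off the gridlines: a circular section at z = 0 has radius between 1 and 2.
(d) The integer polynomial consistent with all of this is the stated p.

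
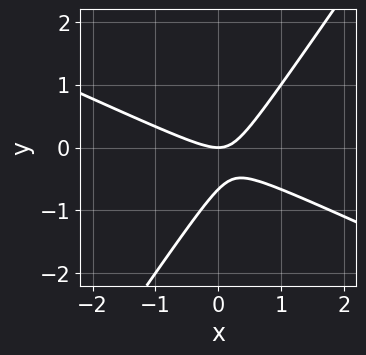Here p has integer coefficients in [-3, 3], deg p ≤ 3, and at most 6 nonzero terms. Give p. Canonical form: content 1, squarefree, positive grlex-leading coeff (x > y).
2*x^2 + 3*x*y - 3*y^2 - 2*y

Degree: no degree-1 curve has this shape, so deg p = 2.
Observable constraints: it meets the x-axis at x = 0 (among the integer gridlines); it crosses the y-axis at the gridline y = 0.
Putting this together gives p.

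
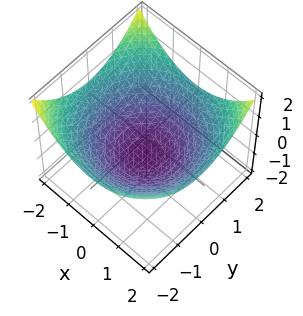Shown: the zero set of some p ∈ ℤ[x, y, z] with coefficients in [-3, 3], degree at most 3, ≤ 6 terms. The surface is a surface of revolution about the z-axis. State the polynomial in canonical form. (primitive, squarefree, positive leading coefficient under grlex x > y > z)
x^2 + y^2 - 3*z - 3

First, the degree is 2 — no degree-1 surface has this shape.
Next, symmetries: rotational symmetry about the z-axis ⇒ p depends on x, y only through x² + y².
Then, reading off the gridlines: one z-axis crossing is at z = -1; a circular section at z = 0 has radius between 1 and 2.
Finally, fitting integer coefficients to these (and the overall shape) gives p.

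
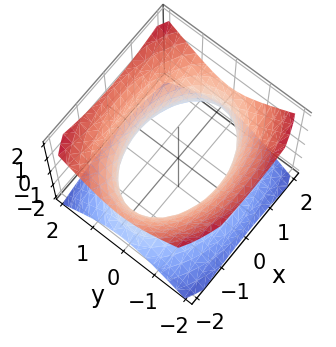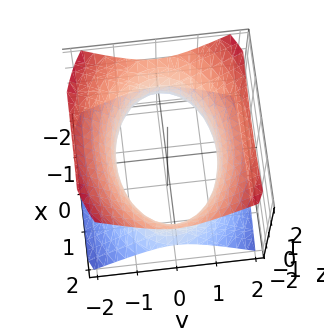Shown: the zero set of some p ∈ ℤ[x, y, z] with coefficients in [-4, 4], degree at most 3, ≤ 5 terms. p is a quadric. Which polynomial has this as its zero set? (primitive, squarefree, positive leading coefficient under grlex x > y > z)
(a) deg p = 2. An hourglass — one-sheet hyperboloid; a quadric.
(b) Symmetries: it's symmetric under x → −x, forcing even powers of x; it's symmetric under z → −z, forcing even powers of z; mirror symmetry y ↦ −y ⇒ only even powers of y.
(c) Against the integer gridlines: it misses every integer gridline on the z-axis.
(d) Fitting integer coefficients to these (and the overall shape) gives p.

x^2 + 2*y^2 - 2*z^2 - 3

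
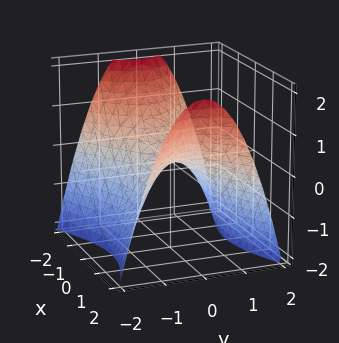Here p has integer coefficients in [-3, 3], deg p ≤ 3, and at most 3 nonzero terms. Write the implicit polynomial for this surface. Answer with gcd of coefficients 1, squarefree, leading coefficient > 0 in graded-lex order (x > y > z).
First, degree: a saddle surface; a quadric, so deg p = 2.
Then, symmetries: the y ↦ −y reflection is a symmetry, so y appears only in even powers; it's symmetric under x → −x, forcing even powers of x.
Then, against the integer gridlines: it crosses the y-axis at the gridline y = 0; it crosses the x-axis at the gridline x = 0.
Finally, putting this together gives p.

x^2 - 2*y^2 - 2*z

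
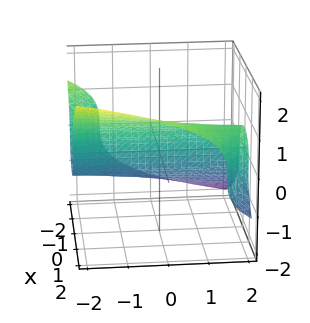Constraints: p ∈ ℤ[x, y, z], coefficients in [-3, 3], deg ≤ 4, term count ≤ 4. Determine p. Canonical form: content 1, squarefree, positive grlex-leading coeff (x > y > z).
deg p = 3.
Against the integer gridlines: one x-axis crossing is at x = 0; the visible y-axis segment lies entirely on the surface.
Solving for integer coefficients yields p as stated.

x^2*y + 2*z^3 - 3*x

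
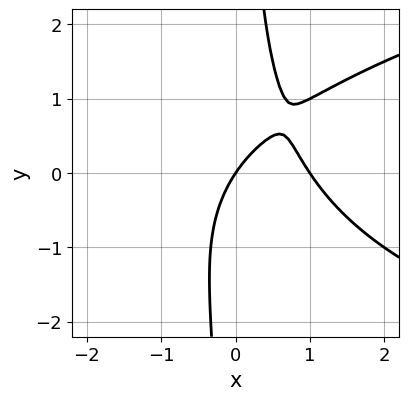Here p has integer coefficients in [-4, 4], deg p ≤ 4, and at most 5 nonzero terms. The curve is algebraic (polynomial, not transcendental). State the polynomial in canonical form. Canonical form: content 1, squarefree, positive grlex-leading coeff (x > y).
2*x*y^2 - 3*x^2 + 3*x - 2*y

(a) The degree is 3 — the shape is more complex than any degree-2 curve.
(b) Reading off the gridlines: one y-axis crossing is at y = 0; the x-axis gridline crossings are at x ∈ {0, 1}.
(c) Solving for integer coefficients yields p as stated.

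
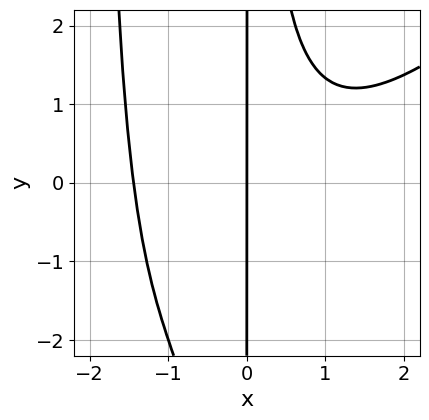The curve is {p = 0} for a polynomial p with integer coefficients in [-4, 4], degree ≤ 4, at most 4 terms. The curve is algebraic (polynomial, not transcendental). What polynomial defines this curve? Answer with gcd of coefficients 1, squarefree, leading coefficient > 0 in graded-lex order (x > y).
x^4 - x^3*y - 2*x^2*y + 3*x

First, deg p = 4. A generic line meets the curve in up to 4 points.
Then, checking where it meets the axes: it meets the x-axis at x = 0 (among the integer gridlines); the visible y-axis segment lies entirely on the curve.
Finally, putting this together gives p.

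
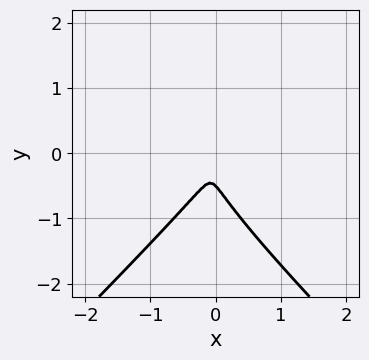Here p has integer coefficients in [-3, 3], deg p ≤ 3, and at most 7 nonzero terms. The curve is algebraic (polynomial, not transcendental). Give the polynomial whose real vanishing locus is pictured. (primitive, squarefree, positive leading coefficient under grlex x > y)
deg p = 3. The shape is more complex than any degree-2 curve.
Matching integer coefficients to the picture gives p.

2*x^2*y - 2*y^3 - 2*x^2 + x*y - y^2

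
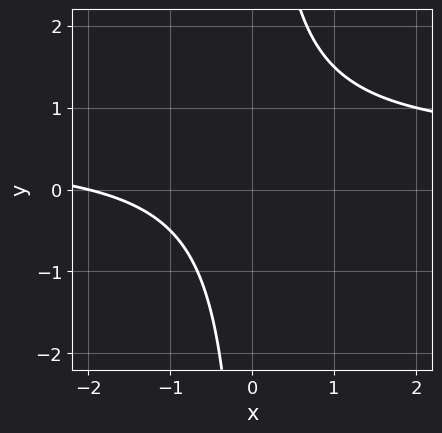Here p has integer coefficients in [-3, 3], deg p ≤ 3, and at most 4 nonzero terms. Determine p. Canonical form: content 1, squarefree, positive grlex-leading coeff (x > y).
2*x*y - x - 2

deg p = 2. No degree-1 curve has this shape.
Against the integer gridlines: it meets the x-axis at x = -2 (among the integer gridlines); no y-intercept at any integer in the box.
Fitting integer coefficients to these (and the overall shape) gives p.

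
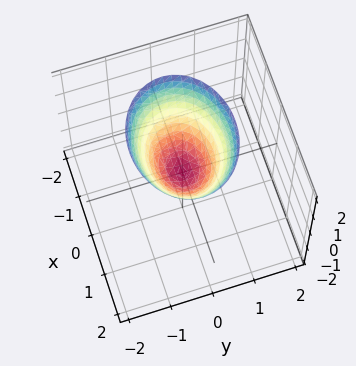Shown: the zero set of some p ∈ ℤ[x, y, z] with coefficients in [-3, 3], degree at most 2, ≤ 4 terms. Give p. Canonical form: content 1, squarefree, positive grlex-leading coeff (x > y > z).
1. Degree: a single bowl opening along one axis; a quadric, so deg p = 2.
2. Symmetries: it's symmetric under y → −y, forcing even powers of y; the x ↦ −x reflection is a symmetry, so x appears only in even powers.
3. Against the integer gridlines: it crosses the x-axis at the gridline x = 0; one y-axis crossing is at y = 0; it crosses the z-axis at the gridline z = 0.
4. The integer polynomial consistent with all of this is the stated p.

2*x^2 + 3*y^2 - 2*z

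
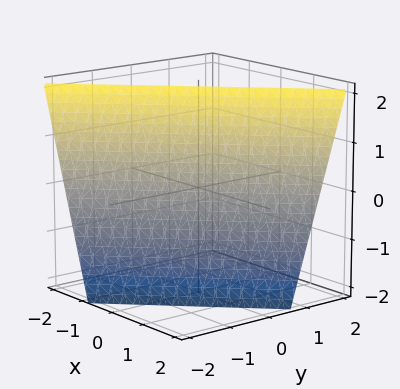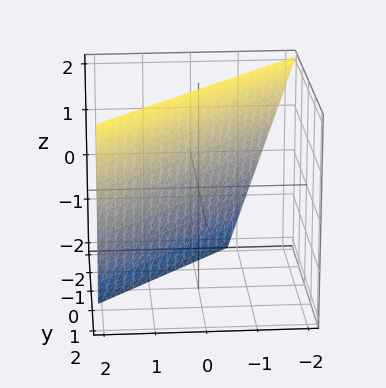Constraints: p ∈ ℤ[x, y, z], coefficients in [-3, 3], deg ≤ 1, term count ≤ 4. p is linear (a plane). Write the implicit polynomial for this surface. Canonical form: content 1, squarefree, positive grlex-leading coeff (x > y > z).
3*x - 3*y + z - 2

The degree is 1 — every cross-section is a straight line — this is a plane.
Observable constraints: it meets the z-axis at z = 2 (among the integer gridlines).
Matching integer coefficients to the picture gives p.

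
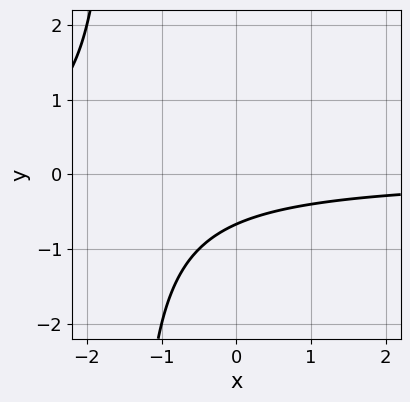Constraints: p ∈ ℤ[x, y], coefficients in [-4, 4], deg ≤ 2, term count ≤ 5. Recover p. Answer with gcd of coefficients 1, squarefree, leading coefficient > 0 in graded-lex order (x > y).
2*x*y + 3*y + 2

1. Degree: no degree-1 curve has this shape, so deg p = 2.
2. Reading off the gridlines: the curve avoids every integer x-axis point in the box.
3. Assembling these constraints gives the stated polynomial.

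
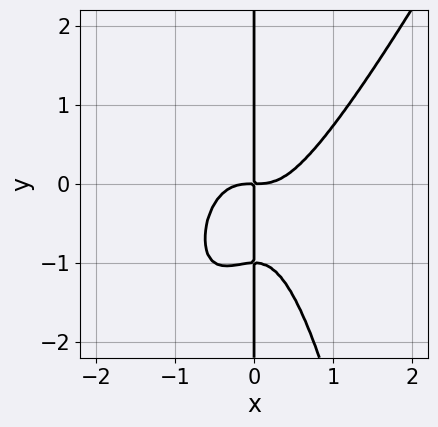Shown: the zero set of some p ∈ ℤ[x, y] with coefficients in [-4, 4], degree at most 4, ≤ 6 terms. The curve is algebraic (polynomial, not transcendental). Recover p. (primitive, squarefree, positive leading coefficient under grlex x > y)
First, the degree is 4 — a generic line meets the curve in up to 4 points.
Next, against the integer gridlines: every point of the y-axis in the box is on the curve.
Finally, solving for integer coefficients yields p as stated.

2*x^4 - x^3*y - x*y^2 - x*y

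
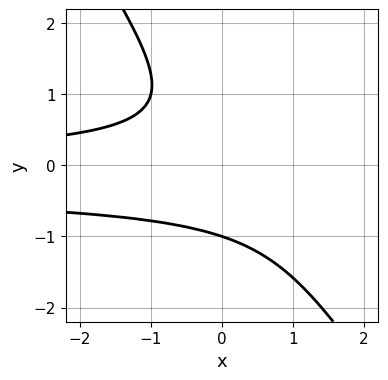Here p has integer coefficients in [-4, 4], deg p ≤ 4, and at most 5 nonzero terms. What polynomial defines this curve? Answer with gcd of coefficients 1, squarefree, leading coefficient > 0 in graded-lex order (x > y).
The degree is 3 — a generic line meets the curve in up to 3 points.
From the visible intercepts: no x-intercept at any integer in the box; one y-axis crossing is at y = -1.
Fitting integer coefficients to these (and the overall shape) gives p.

3*x*y^2 + 2*y^3 + x*y + 2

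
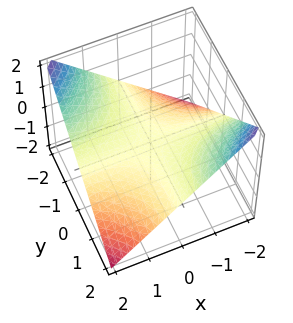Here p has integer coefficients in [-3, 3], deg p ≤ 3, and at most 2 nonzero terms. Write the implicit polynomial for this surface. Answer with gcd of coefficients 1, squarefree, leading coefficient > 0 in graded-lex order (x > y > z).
The degree is 2 — a hyperbolic paraboloid; a quadric.
Reading off the gridlines: the visible y-axis segment lies entirely on the surface; the visible x-axis segment lies entirely on the surface; it crosses the z-axis at the gridline z = 0.
Assembling these constraints gives the stated polynomial.

x*y + 2*z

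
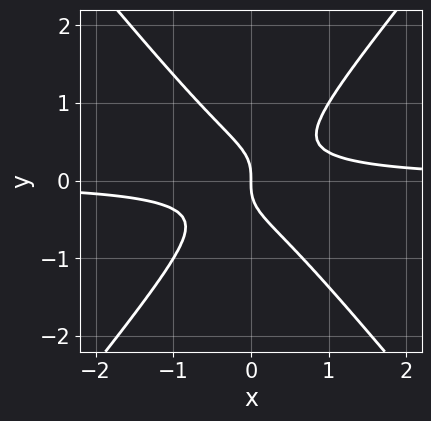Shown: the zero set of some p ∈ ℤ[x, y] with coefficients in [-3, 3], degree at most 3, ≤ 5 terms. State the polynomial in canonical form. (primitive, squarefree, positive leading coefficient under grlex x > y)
(a) deg p = 3.
(b) Checking where it meets the axes: it crosses the x-axis at the gridline x = 0; it crosses the y-axis at the gridline y = 0.
(c) Together with the visible shape, these determine p as stated.

3*x^2*y - 2*y^3 - x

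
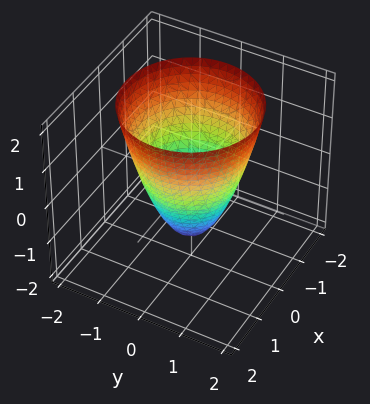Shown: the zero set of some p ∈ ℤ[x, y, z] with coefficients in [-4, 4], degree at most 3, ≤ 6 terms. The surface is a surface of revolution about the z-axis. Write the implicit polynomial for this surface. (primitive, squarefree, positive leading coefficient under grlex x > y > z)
(a) The degree is 2 — a generic line meets the surface in up to 2 points.
(b) Symmetries: rotational symmetry about the z-axis ⇒ p depends on x, y only through x² + y².
(c) From the axis intercepts and sections: among the integer gridlines, it crosses the x-axis at x ∈ {-1, 1}; among the integer gridlines, it crosses the y-axis at y ∈ {-1, 1}.
(d) Together with the visible shape, these determine p as stated.

3*x^2 + 3*y^2 - 2*z - 3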